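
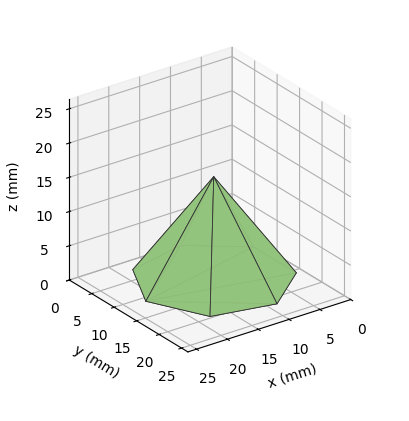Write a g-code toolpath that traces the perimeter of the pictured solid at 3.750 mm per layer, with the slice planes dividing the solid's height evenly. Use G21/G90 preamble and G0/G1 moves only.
Reading the render: the shape is a regular 7-sided pyramid, base circumscribed radius ≈ 11 mm, apex at z ≈ 15 mm (dimensions read to the nearest mm from the axis ticks). For the g-code, the solid's height is divided into equal slices at the stated Δz and each level perimeter traced with G1 moves after a G0 lift.

; perimeter-only toolpath
G21 ; units = mm
G90 ; absolute positioning
G28 ; home
; layer 1
G0 Z3.750
G0 X19.250 Y11.000
G1 X16.143 Y17.450
G1 X9.164 Y19.043
G1 X3.567 Y14.580
G1 X3.567 Y7.420
G1 X9.164 Y2.957
G1 X16.143 Y4.550
G1 X19.250 Y11.000
; layer 2
G0 Z7.500
G0 X16.500 Y11.000
G1 X14.429 Y15.300
G1 X9.776 Y16.362
G1 X6.045 Y13.386
G1 X6.045 Y8.614
G1 X9.776 Y5.638
G1 X14.429 Y6.700
G1 X16.500 Y11.000
; layer 3
G0 Z11.250
G0 X13.750 Y11.000
G1 X12.715 Y13.150
G1 X10.388 Y13.681
G1 X8.522 Y12.193
G1 X8.522 Y9.807
G1 X10.388 Y8.319
G1 X12.715 Y8.850
G1 X13.750 Y11.000
M2 ; end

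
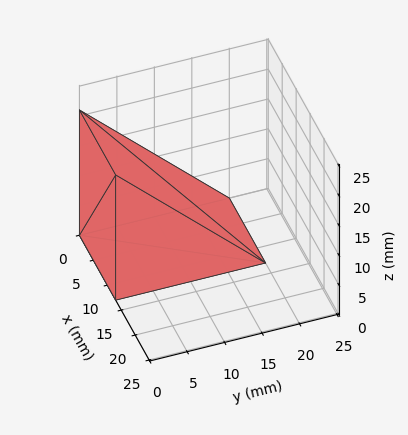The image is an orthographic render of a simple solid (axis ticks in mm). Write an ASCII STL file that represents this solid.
Reading the render: the shape is a wedge (ramp): 13 × 20 mm base, rising to 21 mm along the y=0 edge and sloping linearly to z=0 at y=20 (dimensions read to the nearest mm from the axis ticks). For the STL, each face is triangulated and given an outward normal.

solid part
  facet normal 0.0000 0.0000 -1.0000
    outer loop
      vertex 13.0 20.0 0.0
      vertex 13.0 0.0 0.0
      vertex 0.0 0.0 0.0
    endloop
  endfacet
  facet normal 0.0000 0.0000 -1.0000
    outer loop
      vertex 0.0 20.0 0.0
      vertex 13.0 20.0 0.0
      vertex 0.0 0.0 0.0
    endloop
  endfacet
  facet normal 0.0000 -1.0000 0.0000
    outer loop
      vertex 0.0 0.0 0.0
      vertex 13.0 0.0 0.0
      vertex 13.0 0.0 21.0
    endloop
  endfacet
  facet normal 0.0000 -1.0000 0.0000
    outer loop
      vertex 0.0 0.0 0.0
      vertex 13.0 0.0 21.0
      vertex 0.0 0.0 21.0
    endloop
  endfacet
  facet normal 0.0000 0.7241 0.6897
    outer loop
      vertex 0.0 0.0 21.0
      vertex 13.0 0.0 21.0
      vertex 13.0 20.0 0.0
    endloop
  endfacet
  facet normal 0.0000 0.7241 0.6897
    outer loop
      vertex 0.0 0.0 21.0
      vertex 13.0 20.0 0.0
      vertex 0.0 20.0 0.0
    endloop
  endfacet
  facet normal -1.0000 0.0000 0.0000
    outer loop
      vertex 0.0 0.0 21.0
      vertex 0.0 20.0 0.0
      vertex 0.0 0.0 0.0
    endloop
  endfacet
  facet normal 1.0000 0.0000 0.0000
    outer loop
      vertex 13.0 0.0 0.0
      vertex 13.0 20.0 0.0
      vertex 13.0 0.0 21.0
    endloop
  endfacet
endsolid part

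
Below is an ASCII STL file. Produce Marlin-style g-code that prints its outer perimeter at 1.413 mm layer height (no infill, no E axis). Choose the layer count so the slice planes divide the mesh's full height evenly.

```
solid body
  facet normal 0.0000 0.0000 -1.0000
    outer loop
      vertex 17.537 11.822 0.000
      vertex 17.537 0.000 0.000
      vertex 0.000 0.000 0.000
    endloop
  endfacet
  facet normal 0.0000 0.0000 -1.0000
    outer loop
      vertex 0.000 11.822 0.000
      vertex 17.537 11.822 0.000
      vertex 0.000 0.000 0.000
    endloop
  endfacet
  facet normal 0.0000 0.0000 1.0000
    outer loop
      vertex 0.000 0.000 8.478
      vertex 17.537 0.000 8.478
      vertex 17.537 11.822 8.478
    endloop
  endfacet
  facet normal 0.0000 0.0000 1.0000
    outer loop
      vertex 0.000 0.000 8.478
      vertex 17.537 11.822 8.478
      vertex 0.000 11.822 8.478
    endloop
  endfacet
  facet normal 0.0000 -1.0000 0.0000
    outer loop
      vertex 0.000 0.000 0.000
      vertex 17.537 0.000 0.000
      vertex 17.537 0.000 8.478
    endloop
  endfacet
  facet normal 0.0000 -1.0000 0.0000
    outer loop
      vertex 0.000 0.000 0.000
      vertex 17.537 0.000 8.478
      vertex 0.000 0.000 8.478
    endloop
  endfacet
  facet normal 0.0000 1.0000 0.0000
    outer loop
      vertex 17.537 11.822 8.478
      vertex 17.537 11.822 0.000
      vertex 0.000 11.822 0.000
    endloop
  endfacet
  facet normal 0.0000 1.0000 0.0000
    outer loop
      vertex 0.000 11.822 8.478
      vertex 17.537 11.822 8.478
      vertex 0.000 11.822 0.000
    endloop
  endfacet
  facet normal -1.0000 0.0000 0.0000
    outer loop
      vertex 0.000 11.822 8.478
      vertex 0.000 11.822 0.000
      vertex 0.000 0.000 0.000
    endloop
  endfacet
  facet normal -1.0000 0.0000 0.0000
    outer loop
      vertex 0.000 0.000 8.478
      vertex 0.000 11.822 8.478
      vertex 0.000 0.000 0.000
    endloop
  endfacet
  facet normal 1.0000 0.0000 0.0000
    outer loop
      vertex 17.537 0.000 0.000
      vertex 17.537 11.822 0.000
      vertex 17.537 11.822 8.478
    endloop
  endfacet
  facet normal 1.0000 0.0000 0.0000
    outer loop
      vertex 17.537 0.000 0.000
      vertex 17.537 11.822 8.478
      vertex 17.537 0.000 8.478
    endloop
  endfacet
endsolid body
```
; perimeter-only toolpath
G21 ; units = mm
G90 ; absolute positioning
G28 ; home
; layer 1
G0 Z1.413
G0 X0.000 Y0.000
G1 X17.537 Y0.000
G1 X17.537 Y11.822
G1 X0.000 Y11.822
G1 X0.000 Y0.000
; layer 2
G0 Z2.826
G0 X0.000 Y0.000
G1 X17.537 Y0.000
G1 X17.537 Y11.822
G1 X0.000 Y11.822
G1 X0.000 Y0.000
; layer 3
G0 Z4.239
G0 X0.000 Y0.000
G1 X17.537 Y0.000
G1 X17.537 Y11.822
G1 X0.000 Y11.822
G1 X0.000 Y0.000
; layer 4
G0 Z5.652
G0 X0.000 Y0.000
G1 X17.537 Y0.000
G1 X17.537 Y11.822
G1 X0.000 Y11.822
G1 X0.000 Y0.000
; layer 5
G0 Z7.065
G0 X0.000 Y0.000
G1 X17.537 Y0.000
G1 X17.537 Y11.822
G1 X0.000 Y11.822
G1 X0.000 Y0.000
; layer 6
G0 Z8.478
G0 X0.000 Y0.000
G1 X17.537 Y0.000
G1 X17.537 Y11.822
G1 X0.000 Y11.822
G1 X0.000 Y0.000
M2 ; end

The solid is a rectangular box, roughly 17.5 × 11.8 mm footprint and 8.48 mm tall. Slicing at Δz = 1.413 mm — 6 equal slices spanning the solid's height, so layer i sits at z = i·h/6 — gives 6 non-empty perimeters. Each is a 4-segment closed polygon; G0 lifts to the layer z and rapids to the start vertex, then G1 traces the edges.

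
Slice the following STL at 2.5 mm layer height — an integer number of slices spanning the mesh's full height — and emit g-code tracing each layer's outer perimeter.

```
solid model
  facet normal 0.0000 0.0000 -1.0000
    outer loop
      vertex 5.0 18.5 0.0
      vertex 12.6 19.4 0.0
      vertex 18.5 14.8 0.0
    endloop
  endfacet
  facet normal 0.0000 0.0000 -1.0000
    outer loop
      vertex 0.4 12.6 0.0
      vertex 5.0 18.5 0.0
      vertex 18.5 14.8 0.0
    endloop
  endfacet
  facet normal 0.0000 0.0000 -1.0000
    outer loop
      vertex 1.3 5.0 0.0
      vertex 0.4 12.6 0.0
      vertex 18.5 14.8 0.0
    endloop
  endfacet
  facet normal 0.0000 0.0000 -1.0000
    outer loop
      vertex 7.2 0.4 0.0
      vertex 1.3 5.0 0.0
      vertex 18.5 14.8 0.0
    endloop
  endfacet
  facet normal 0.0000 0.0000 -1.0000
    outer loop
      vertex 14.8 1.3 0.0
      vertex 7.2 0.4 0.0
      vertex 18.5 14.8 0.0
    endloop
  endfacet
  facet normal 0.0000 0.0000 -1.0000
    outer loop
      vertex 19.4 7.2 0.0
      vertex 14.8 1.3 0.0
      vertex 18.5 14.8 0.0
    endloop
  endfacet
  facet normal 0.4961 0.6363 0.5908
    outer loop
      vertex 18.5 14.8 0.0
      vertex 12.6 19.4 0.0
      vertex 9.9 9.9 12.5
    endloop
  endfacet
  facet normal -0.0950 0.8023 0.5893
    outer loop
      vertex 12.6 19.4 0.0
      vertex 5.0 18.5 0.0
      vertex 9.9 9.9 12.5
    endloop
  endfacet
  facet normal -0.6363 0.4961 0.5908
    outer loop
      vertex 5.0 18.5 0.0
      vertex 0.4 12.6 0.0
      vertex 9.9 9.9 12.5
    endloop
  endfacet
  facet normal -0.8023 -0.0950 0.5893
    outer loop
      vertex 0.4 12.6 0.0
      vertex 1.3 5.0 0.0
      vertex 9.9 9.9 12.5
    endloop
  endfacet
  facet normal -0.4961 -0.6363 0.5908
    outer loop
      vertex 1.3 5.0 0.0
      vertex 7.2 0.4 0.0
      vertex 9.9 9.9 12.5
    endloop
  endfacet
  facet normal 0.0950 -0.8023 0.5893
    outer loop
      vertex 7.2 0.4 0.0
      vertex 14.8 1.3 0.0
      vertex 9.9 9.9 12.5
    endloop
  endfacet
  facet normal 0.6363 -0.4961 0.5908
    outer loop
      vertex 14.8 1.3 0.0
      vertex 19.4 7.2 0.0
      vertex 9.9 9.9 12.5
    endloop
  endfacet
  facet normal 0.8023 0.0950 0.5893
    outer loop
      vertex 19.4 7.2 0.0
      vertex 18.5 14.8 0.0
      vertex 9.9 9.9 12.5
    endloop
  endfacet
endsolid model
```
; perimeter-only toolpath
G21 ; units = mm
G90 ; absolute positioning
G28 ; home
; layer 1
G0 Z2.5
G0 X16.8 Y13.8
G1 X12.1 Y17.5
G1 X6.0 Y16.8
G1 X2.3 Y12.1
G1 X3.0 Y6.0
G1 X7.7 Y2.3
G1 X13.8 Y3.0
G1 X17.5 Y7.7
G1 X16.8 Y13.8
; layer 2
G0 Z5.0
G0 X15.1 Y12.8
G1 X11.5 Y15.6
G1 X7.0 Y15.1
G1 X4.2 Y11.5
G1 X4.7 Y7.0
G1 X8.3 Y4.2
G1 X12.8 Y4.7
G1 X15.6 Y8.3
G1 X15.1 Y12.8
; layer 3
G0 Z7.5
G0 X13.3 Y11.9
G1 X11.0 Y13.7
G1 X7.9 Y13.3
G1 X6.1 Y11.0
G1 X6.5 Y7.9
G1 X8.8 Y6.1
G1 X11.9 Y6.5
G1 X13.7 Y8.8
G1 X13.3 Y11.9
; layer 4
G0 Z10.0
G0 X11.6 Y10.9
G1 X10.4 Y11.8
G1 X8.9 Y11.6
G1 X8.0 Y10.4
G1 X8.2 Y8.9
G1 X9.4 Y8.0
G1 X10.9 Y8.2
G1 X11.8 Y9.4
G1 X11.6 Y10.9
M2 ; end

The solid is a regular 8-sided pyramid, base circumscribed radius ≈ 9.9 mm, apex at z ≈ 12.5 mm. Slicing at Δz = 2.5 mm — 5 equal slices spanning the solid's height, so layer i sits at z = i·h/5 — gives 4 non-empty perimeters. Each is a 8-segment closed polygon; G0 lifts to the layer z and rapids to the start vertex, then G1 traces the edges. The cross-section shrinks linearly with z (the slice at the apex is degenerate and omitted).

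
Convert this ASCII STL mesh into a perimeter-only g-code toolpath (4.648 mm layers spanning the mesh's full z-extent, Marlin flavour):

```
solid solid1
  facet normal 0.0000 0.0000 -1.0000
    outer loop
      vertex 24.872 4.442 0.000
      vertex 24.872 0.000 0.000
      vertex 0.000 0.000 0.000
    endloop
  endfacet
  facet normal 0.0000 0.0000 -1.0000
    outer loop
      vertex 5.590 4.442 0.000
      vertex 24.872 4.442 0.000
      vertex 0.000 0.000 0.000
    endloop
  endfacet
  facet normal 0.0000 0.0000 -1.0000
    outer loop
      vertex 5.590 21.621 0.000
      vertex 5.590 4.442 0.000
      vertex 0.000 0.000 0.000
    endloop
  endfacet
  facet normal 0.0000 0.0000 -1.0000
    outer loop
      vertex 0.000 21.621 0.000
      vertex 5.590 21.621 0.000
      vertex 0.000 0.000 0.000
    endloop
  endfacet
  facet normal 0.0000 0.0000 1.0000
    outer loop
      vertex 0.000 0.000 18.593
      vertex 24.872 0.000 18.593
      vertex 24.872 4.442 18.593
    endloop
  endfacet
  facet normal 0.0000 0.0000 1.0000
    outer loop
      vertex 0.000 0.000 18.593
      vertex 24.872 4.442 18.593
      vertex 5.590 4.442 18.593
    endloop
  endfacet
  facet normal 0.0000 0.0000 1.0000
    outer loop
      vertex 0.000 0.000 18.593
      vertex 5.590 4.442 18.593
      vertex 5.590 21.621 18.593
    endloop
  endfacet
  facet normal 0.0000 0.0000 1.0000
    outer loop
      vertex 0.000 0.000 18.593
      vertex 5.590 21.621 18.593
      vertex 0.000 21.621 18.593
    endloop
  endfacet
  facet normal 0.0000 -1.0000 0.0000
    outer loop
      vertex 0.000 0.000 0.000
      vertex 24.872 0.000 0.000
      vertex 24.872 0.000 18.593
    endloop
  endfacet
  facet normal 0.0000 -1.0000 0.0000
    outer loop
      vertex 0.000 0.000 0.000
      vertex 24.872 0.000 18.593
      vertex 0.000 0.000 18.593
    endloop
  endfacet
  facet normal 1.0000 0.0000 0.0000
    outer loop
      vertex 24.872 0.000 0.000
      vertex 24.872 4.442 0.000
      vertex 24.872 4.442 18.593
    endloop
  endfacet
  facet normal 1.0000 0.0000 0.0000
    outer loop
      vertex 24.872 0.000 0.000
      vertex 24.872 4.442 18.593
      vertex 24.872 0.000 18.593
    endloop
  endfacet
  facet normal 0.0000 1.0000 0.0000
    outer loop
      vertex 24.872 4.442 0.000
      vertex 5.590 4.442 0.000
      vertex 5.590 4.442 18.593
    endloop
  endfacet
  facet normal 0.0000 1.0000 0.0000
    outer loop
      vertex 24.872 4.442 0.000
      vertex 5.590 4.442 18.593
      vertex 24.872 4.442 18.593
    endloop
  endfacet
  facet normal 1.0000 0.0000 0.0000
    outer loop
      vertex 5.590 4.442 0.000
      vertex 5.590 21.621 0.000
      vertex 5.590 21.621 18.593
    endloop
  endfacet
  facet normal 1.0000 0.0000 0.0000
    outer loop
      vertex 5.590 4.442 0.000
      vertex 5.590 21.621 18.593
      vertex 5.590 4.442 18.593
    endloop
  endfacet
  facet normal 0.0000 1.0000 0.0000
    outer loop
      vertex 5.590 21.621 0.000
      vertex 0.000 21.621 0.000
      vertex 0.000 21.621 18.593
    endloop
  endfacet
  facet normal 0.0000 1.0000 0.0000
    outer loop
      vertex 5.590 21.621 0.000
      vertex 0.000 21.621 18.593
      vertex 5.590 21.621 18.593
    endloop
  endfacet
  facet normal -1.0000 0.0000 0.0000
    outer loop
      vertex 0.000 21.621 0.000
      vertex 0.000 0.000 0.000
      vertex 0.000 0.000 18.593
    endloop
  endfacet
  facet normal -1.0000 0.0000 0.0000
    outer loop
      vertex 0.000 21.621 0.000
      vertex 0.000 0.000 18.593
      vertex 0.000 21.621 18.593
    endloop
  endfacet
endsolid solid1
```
; perimeter-only toolpath
G21 ; units = mm
G90 ; absolute positioning
G28 ; home
; layer 1
G0 Z4.648
G0 X0.000 Y0.000
G1 X24.872 Y0.000
G1 X24.872 Y4.442
G1 X5.590 Y4.442
G1 X5.590 Y21.621
G1 X0.000 Y21.621
G1 X0.000 Y0.000
; layer 2
G0 Z9.296
G0 X0.000 Y0.000
G1 X24.872 Y0.000
G1 X24.872 Y4.442
G1 X5.590 Y4.442
G1 X5.590 Y21.621
G1 X0.000 Y21.621
G1 X0.000 Y0.000
; layer 3
G0 Z13.945
G0 X0.000 Y0.000
G1 X24.872 Y0.000
G1 X24.872 Y4.442
G1 X5.590 Y4.442
G1 X5.590 Y21.621
G1 X0.000 Y21.621
G1 X0.000 Y0.000
; layer 4
G0 Z18.593
G0 X0.000 Y0.000
G1 X24.872 Y0.000
G1 X24.872 Y4.442
G1 X5.590 Y4.442
G1 X5.590 Y21.621
G1 X0.000 Y21.621
G1 X0.000 Y0.000
M2 ; end

The solid is an L-shaped prism: outer 24.9 × 21.6 mm, arm thicknesses ≈ 4.44 mm (horizontal) and 5.59 mm (vertical), extruded 18.6 mm in z. Slicing at Δz = 4.648 mm — 4 equal slices spanning the solid's height, so layer i sits at z = i·h/4 — gives 4 non-empty perimeters. Each is a 6-segment closed polygon; G0 lifts to the layer z and rapids to the start vertex, then G1 traces the edges.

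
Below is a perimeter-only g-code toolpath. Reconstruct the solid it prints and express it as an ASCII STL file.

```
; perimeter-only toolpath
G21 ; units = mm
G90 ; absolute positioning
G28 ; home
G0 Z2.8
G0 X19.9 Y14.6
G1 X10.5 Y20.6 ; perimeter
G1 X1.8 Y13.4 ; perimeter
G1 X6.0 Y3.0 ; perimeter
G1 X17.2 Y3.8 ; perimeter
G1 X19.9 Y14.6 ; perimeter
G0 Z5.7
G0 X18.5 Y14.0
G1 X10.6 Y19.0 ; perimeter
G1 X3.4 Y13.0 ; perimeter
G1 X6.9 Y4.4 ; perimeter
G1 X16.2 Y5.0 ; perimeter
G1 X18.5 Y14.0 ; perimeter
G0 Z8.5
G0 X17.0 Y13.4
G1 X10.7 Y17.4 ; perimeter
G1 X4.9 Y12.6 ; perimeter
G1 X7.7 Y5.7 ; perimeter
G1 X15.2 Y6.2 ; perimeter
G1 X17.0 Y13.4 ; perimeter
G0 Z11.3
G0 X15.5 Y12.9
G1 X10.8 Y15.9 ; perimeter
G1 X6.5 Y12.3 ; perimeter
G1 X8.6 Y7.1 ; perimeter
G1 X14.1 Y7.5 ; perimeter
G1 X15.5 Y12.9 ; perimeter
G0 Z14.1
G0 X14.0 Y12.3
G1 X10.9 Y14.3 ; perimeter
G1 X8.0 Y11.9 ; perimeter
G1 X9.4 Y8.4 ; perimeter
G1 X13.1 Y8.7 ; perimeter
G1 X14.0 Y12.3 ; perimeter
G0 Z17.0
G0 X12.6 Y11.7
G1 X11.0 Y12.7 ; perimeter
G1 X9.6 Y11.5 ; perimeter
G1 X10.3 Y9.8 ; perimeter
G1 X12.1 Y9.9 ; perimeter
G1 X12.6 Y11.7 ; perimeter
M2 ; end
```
solid part
  facet normal 0.0000 0.0000 -1.0000
    outer loop
      vertex 0.3 13.8 0.0
      vertex 10.4 22.2 0.0
      vertex 21.4 15.2 0.0
    endloop
  endfacet
  facet normal 0.0000 0.0000 -1.0000
    outer loop
      vertex 5.2 1.7 0.0
      vertex 0.3 13.8 0.0
      vertex 21.4 15.2 0.0
    endloop
  endfacet
  facet normal 0.0000 0.0000 -1.0000
    outer loop
      vertex 18.2 2.6 0.0
      vertex 5.2 1.7 0.0
      vertex 21.4 15.2 0.0
    endloop
  endfacet
  facet normal 0.4889 0.7682 0.4134
    outer loop
      vertex 21.4 15.2 0.0
      vertex 10.4 22.2 0.0
      vertex 11.1 11.1 19.8
    endloop
  endfacet
  facet normal -0.5823 0.7002 0.4131
    outer loop
      vertex 10.4 22.2 0.0
      vertex 0.3 13.8 0.0
      vertex 11.1 11.1 19.8
    endloop
  endfacet
  facet normal -0.8439 -0.3417 0.4137
    outer loop
      vertex 0.3 13.8 0.0
      vertex 5.2 1.7 0.0
      vertex 11.1 11.1 19.8
    endloop
  endfacet
  facet normal 0.0629 -0.9087 0.4127
    outer loop
      vertex 5.2 1.7 0.0
      vertex 18.2 2.6 0.0
      vertex 11.1 11.1 19.8
    endloop
  endfacet
  facet normal 0.8828 -0.2242 0.4128
    outer loop
      vertex 18.2 2.6 0.0
      vertex 21.4 15.2 0.0
      vertex 11.1 11.1 19.8
    endloop
  endfacet
endsolid part

The G0 Z moves step by Δz≈2.8 mm. The G1 loops shrink linearly with z, so the solid tapers from its base footprint up to z≈19.8. Closing with a flat bottom cap and the tapered top and triangulating gives 8 facets — a regular 5-sided pyramid, base circumscribed radius ≈ 11.1 mm, apex at z ≈ 19.8 mm.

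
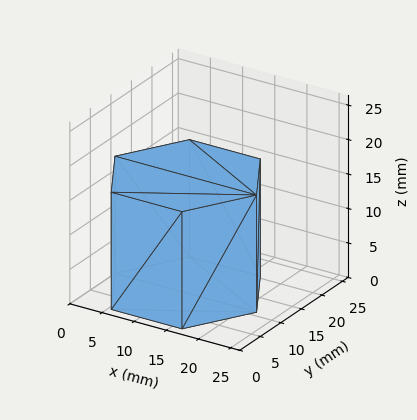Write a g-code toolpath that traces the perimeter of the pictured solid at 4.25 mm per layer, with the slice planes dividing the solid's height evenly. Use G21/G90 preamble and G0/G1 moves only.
Reading the render: the shape is a regular 6-sided prism (a cylinder approximated with 6 flat sides), circumscribed radius ≈ 11 mm, height ≈ 17 mm (dimensions read to the nearest mm from the axis ticks). For the g-code, the solid's height is divided into equal slices at the stated Δz and each level perimeter traced with G1 moves after a G0 lift.

; perimeter-only toolpath
G21 ; units = mm
G90 ; absolute positioning
G28 ; home
; layer 1
G0 Z4.25
G0 X22.00 Y11.00
G1 X16.50 Y20.53
G1 X5.50 Y20.53
G1 X0.00 Y11.00
G1 X5.50 Y1.47
G1 X16.50 Y1.47
G1 X22.00 Y11.00
; layer 2
G0 Z8.50
G0 X22.00 Y11.00
G1 X16.50 Y20.53
G1 X5.50 Y20.53
G1 X0.00 Y11.00
G1 X5.50 Y1.47
G1 X16.50 Y1.47
G1 X22.00 Y11.00
; layer 3
G0 Z12.75
G0 X22.00 Y11.00
G1 X16.50 Y20.53
G1 X5.50 Y20.53
G1 X0.00 Y11.00
G1 X5.50 Y1.47
G1 X16.50 Y1.47
G1 X22.00 Y11.00
; layer 4
G0 Z17.00
G0 X22.00 Y11.00
G1 X16.50 Y20.53
G1 X5.50 Y20.53
G1 X0.00 Y11.00
G1 X5.50 Y1.47
G1 X16.50 Y1.47
G1 X22.00 Y11.00
M2 ; end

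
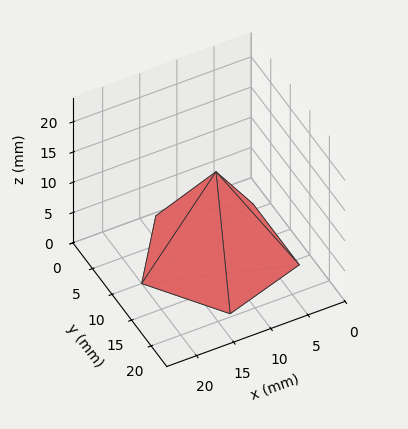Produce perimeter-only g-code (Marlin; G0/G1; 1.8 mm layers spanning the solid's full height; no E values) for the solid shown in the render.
Reading the render: the shape is a regular 5-sided pyramid, base circumscribed radius ≈ 10 mm, apex at z ≈ 14 mm (dimensions read to the nearest mm from the axis ticks). For the g-code, the solid's height is divided into equal slices at the stated Δz and each level perimeter traced with G1 moves after a G0 lift.

; perimeter-only toolpath
G21 ; units = mm
G90 ; absolute positioning
G28 ; home
; layer 1
G0 Z1.8
G0 X18.8 Y10.0
G1 X12.7 Y18.3
G1 X2.9 Y15.2
G1 X2.9 Y4.8
G1 X12.7 Y1.7
G1 X18.8 Y10.0
; layer 2
G0 Z3.5
G0 X17.5 Y10.0
G1 X12.3 Y17.1
G1 X3.9 Y14.4
G1 X3.9 Y5.6
G1 X12.3 Y2.9
G1 X17.5 Y10.0
; layer 3
G0 Z5.2
G0 X16.2 Y10.0
G1 X11.9 Y15.9
G1 X4.9 Y13.7
G1 X4.9 Y6.3
G1 X11.9 Y4.1
G1 X16.2 Y10.0
; layer 4
G0 Z7.0
G0 X15.0 Y10.0
G1 X11.6 Y14.8
G1 X6.0 Y12.9
G1 X6.0 Y7.0
G1 X11.6 Y5.2
G1 X15.0 Y10.0
; layer 5
G0 Z8.8
G0 X13.8 Y10.0
G1 X11.2 Y13.6
G1 X7.0 Y12.2
G1 X7.0 Y7.8
G1 X11.2 Y6.4
G1 X13.8 Y10.0
; layer 6
G0 Z10.5
G0 X12.5 Y10.0
G1 X10.8 Y12.4
G1 X8.0 Y11.5
G1 X8.0 Y8.5
G1 X10.8 Y7.6
G1 X12.5 Y10.0
; layer 7
G0 Z12.2
G0 X11.2 Y10.0
G1 X10.4 Y11.2
G1 X9.0 Y10.7
G1 X9.0 Y9.3
G1 X10.4 Y8.8
G1 X11.2 Y10.0
M2 ; end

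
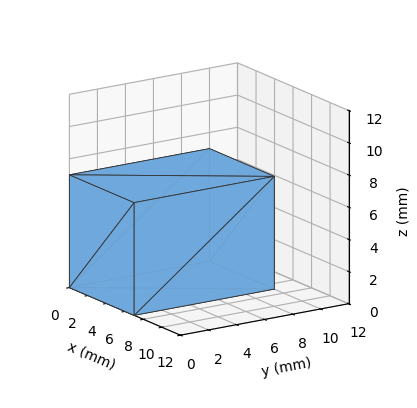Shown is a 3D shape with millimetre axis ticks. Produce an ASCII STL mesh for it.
Reading the render: the shape is a rectangular box, roughly 7 × 10 mm footprint and 7 mm tall (dimensions read to the nearest mm from the axis ticks). For the STL, each face is triangulated and given an outward normal.

solid part
  facet normal 0.0000 0.0000 -1.0000
    outer loop
      vertex 7.000 10.000 0.000
      vertex 7.000 0.000 0.000
      vertex 0.000 0.000 0.000
    endloop
  endfacet
  facet normal 0.0000 0.0000 -1.0000
    outer loop
      vertex 0.000 10.000 0.000
      vertex 7.000 10.000 0.000
      vertex 0.000 0.000 0.000
    endloop
  endfacet
  facet normal 0.0000 0.0000 1.0000
    outer loop
      vertex 0.000 0.000 7.000
      vertex 7.000 0.000 7.000
      vertex 7.000 10.000 7.000
    endloop
  endfacet
  facet normal 0.0000 0.0000 1.0000
    outer loop
      vertex 0.000 0.000 7.000
      vertex 7.000 10.000 7.000
      vertex 0.000 10.000 7.000
    endloop
  endfacet
  facet normal 0.0000 -1.0000 0.0000
    outer loop
      vertex 0.000 0.000 0.000
      vertex 7.000 0.000 0.000
      vertex 7.000 0.000 7.000
    endloop
  endfacet
  facet normal 0.0000 -1.0000 0.0000
    outer loop
      vertex 0.000 0.000 0.000
      vertex 7.000 0.000 7.000
      vertex 0.000 0.000 7.000
    endloop
  endfacet
  facet normal 0.0000 1.0000 0.0000
    outer loop
      vertex 7.000 10.000 7.000
      vertex 7.000 10.000 0.000
      vertex 0.000 10.000 0.000
    endloop
  endfacet
  facet normal 0.0000 1.0000 0.0000
    outer loop
      vertex 0.000 10.000 7.000
      vertex 7.000 10.000 7.000
      vertex 0.000 10.000 0.000
    endloop
  endfacet
  facet normal -1.0000 0.0000 0.0000
    outer loop
      vertex 0.000 10.000 7.000
      vertex 0.000 10.000 0.000
      vertex 0.000 0.000 0.000
    endloop
  endfacet
  facet normal -1.0000 0.0000 0.0000
    outer loop
      vertex 0.000 0.000 7.000
      vertex 0.000 10.000 7.000
      vertex 0.000 0.000 0.000
    endloop
  endfacet
  facet normal 1.0000 0.0000 0.0000
    outer loop
      vertex 7.000 0.000 0.000
      vertex 7.000 10.000 0.000
      vertex 7.000 10.000 7.000
    endloop
  endfacet
  facet normal 1.0000 0.0000 0.0000
    outer loop
      vertex 7.000 0.000 0.000
      vertex 7.000 10.000 7.000
      vertex 7.000 0.000 7.000
    endloop
  endfacet
endsolid part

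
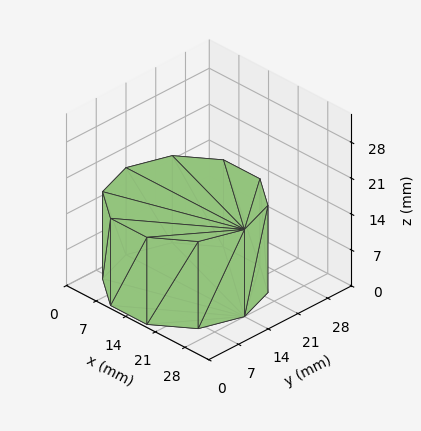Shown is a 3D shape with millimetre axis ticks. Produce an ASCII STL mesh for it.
Reading the render: the shape is a regular 10-sided prism (a cylinder approximated with 10 flat sides), circumscribed radius ≈ 14 mm, height ≈ 17 mm (dimensions read to the nearest mm from the axis ticks). For the STL, each face is triangulated and given an outward normal.

solid part
  facet normal 0.0000 0.0000 -1.0000
    outer loop
      vertex 18.3 27.3 0.0
      vertex 25.3 22.2 0.0
      vertex 28.0 14.0 0.0
    endloop
  endfacet
  facet normal 0.0000 0.0000 -1.0000
    outer loop
      vertex 9.7 27.3 0.0
      vertex 18.3 27.3 0.0
      vertex 28.0 14.0 0.0
    endloop
  endfacet
  facet normal 0.0000 0.0000 -1.0000
    outer loop
      vertex 2.7 22.2 0.0
      vertex 9.7 27.3 0.0
      vertex 28.0 14.0 0.0
    endloop
  endfacet
  facet normal 0.0000 0.0000 -1.0000
    outer loop
      vertex 0.0 14.0 0.0
      vertex 2.7 22.2 0.0
      vertex 28.0 14.0 0.0
    endloop
  endfacet
  facet normal 0.0000 0.0000 -1.0000
    outer loop
      vertex 2.7 5.8 0.0
      vertex 0.0 14.0 0.0
      vertex 28.0 14.0 0.0
    endloop
  endfacet
  facet normal 0.0000 0.0000 -1.0000
    outer loop
      vertex 9.7 0.7 0.0
      vertex 2.7 5.8 0.0
      vertex 28.0 14.0 0.0
    endloop
  endfacet
  facet normal 0.0000 0.0000 -1.0000
    outer loop
      vertex 18.3 0.7 0.0
      vertex 9.7 0.7 0.0
      vertex 28.0 14.0 0.0
    endloop
  endfacet
  facet normal 0.0000 0.0000 -1.0000
    outer loop
      vertex 25.3 5.8 0.0
      vertex 18.3 0.7 0.0
      vertex 28.0 14.0 0.0
    endloop
  endfacet
  facet normal 0.0000 0.0000 1.0000
    outer loop
      vertex 28.0 14.0 17.0
      vertex 25.3 22.2 17.0
      vertex 18.3 27.3 17.0
    endloop
  endfacet
  facet normal 0.0000 0.0000 1.0000
    outer loop
      vertex 28.0 14.0 17.0
      vertex 18.3 27.3 17.0
      vertex 9.7 27.3 17.0
    endloop
  endfacet
  facet normal 0.0000 0.0000 1.0000
    outer loop
      vertex 28.0 14.0 17.0
      vertex 9.7 27.3 17.0
      vertex 2.7 22.2 17.0
    endloop
  endfacet
  facet normal 0.0000 0.0000 1.0000
    outer loop
      vertex 28.0 14.0 17.0
      vertex 2.7 22.2 17.0
      vertex 0.0 14.0 17.0
    endloop
  endfacet
  facet normal 0.0000 0.0000 1.0000
    outer loop
      vertex 28.0 14.0 17.0
      vertex 0.0 14.0 17.0
      vertex 2.7 5.8 17.0
    endloop
  endfacet
  facet normal 0.0000 0.0000 1.0000
    outer loop
      vertex 28.0 14.0 17.0
      vertex 2.7 5.8 17.0
      vertex 9.7 0.7 17.0
    endloop
  endfacet
  facet normal 0.0000 0.0000 1.0000
    outer loop
      vertex 28.0 14.0 17.0
      vertex 9.7 0.7 17.0
      vertex 18.3 0.7 17.0
    endloop
  endfacet
  facet normal 0.0000 0.0000 1.0000
    outer loop
      vertex 28.0 14.0 17.0
      vertex 18.3 0.7 17.0
      vertex 25.3 5.8 17.0
    endloop
  endfacet
  facet normal 0.9498 0.3128 0.0000
    outer loop
      vertex 28.0 14.0 0.0
      vertex 25.3 22.2 0.0
      vertex 25.3 22.2 17.0
    endloop
  endfacet
  facet normal 0.9498 0.3128 0.0000
    outer loop
      vertex 28.0 14.0 0.0
      vertex 25.3 22.2 17.0
      vertex 28.0 14.0 17.0
    endloop
  endfacet
  facet normal 0.5889 0.8082 0.0000
    outer loop
      vertex 25.3 22.2 0.0
      vertex 18.3 27.3 0.0
      vertex 18.3 27.3 17.0
    endloop
  endfacet
  facet normal 0.5889 0.8082 0.0000
    outer loop
      vertex 25.3 22.2 0.0
      vertex 18.3 27.3 17.0
      vertex 25.3 22.2 17.0
    endloop
  endfacet
  facet normal 0.0000 1.0000 0.0000
    outer loop
      vertex 18.3 27.3 0.0
      vertex 9.7 27.3 0.0
      vertex 9.7 27.3 17.0
    endloop
  endfacet
  facet normal 0.0000 1.0000 0.0000
    outer loop
      vertex 18.3 27.3 0.0
      vertex 9.7 27.3 17.0
      vertex 18.3 27.3 17.0
    endloop
  endfacet
  facet normal -0.5889 0.8082 0.0000
    outer loop
      vertex 9.7 27.3 0.0
      vertex 2.7 22.2 0.0
      vertex 2.7 22.2 17.0
    endloop
  endfacet
  facet normal -0.5889 0.8082 0.0000
    outer loop
      vertex 9.7 27.3 0.0
      vertex 2.7 22.2 17.0
      vertex 9.7 27.3 17.0
    endloop
  endfacet
  facet normal -0.9498 0.3128 0.0000
    outer loop
      vertex 2.7 22.2 0.0
      vertex 0.0 14.0 0.0
      vertex 0.0 14.0 17.0
    endloop
  endfacet
  facet normal -0.9498 0.3128 0.0000
    outer loop
      vertex 2.7 22.2 0.0
      vertex 0.0 14.0 17.0
      vertex 2.7 22.2 17.0
    endloop
  endfacet
  facet normal -0.9498 -0.3128 0.0000
    outer loop
      vertex 0.0 14.0 0.0
      vertex 2.7 5.8 0.0
      vertex 2.7 5.8 17.0
    endloop
  endfacet
  facet normal -0.9498 -0.3128 0.0000
    outer loop
      vertex 0.0 14.0 0.0
      vertex 2.7 5.8 17.0
      vertex 0.0 14.0 17.0
    endloop
  endfacet
  facet normal -0.5889 -0.8082 0.0000
    outer loop
      vertex 2.7 5.8 0.0
      vertex 9.7 0.7 0.0
      vertex 9.7 0.7 17.0
    endloop
  endfacet
  facet normal -0.5889 -0.8082 0.0000
    outer loop
      vertex 2.7 5.8 0.0
      vertex 9.7 0.7 17.0
      vertex 2.7 5.8 17.0
    endloop
  endfacet
  facet normal 0.0000 -1.0000 0.0000
    outer loop
      vertex 9.7 0.7 0.0
      vertex 18.3 0.7 0.0
      vertex 18.3 0.7 17.0
    endloop
  endfacet
  facet normal 0.0000 -1.0000 0.0000
    outer loop
      vertex 9.7 0.7 0.0
      vertex 18.3 0.7 17.0
      vertex 9.7 0.7 17.0
    endloop
  endfacet
  facet normal 0.5889 -0.8082 0.0000
    outer loop
      vertex 18.3 0.7 0.0
      vertex 25.3 5.8 0.0
      vertex 25.3 5.8 17.0
    endloop
  endfacet
  facet normal 0.5889 -0.8082 0.0000
    outer loop
      vertex 18.3 0.7 0.0
      vertex 25.3 5.8 17.0
      vertex 18.3 0.7 17.0
    endloop
  endfacet
  facet normal 0.9498 -0.3128 0.0000
    outer loop
      vertex 25.3 5.8 0.0
      vertex 28.0 14.0 0.0
      vertex 28.0 14.0 17.0
    endloop
  endfacet
  facet normal 0.9498 -0.3128 0.0000
    outer loop
      vertex 25.3 5.8 0.0
      vertex 28.0 14.0 17.0
      vertex 25.3 5.8 17.0
    endloop
  endfacet
endsolid part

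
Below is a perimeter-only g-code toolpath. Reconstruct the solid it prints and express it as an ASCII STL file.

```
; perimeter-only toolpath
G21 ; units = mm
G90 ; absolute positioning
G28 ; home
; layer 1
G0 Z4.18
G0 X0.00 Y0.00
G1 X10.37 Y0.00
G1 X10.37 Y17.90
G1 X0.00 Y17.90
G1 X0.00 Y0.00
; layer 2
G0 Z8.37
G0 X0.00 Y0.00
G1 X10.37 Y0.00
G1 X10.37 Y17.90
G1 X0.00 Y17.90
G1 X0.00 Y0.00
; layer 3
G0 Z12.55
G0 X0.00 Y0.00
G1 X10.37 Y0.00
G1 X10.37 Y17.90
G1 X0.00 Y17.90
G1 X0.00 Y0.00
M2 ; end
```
solid part
  facet normal 0.0000 0.0000 -1.0000
    outer loop
      vertex 10.37 17.90 0.00
      vertex 10.37 0.00 0.00
      vertex 0.00 0.00 0.00
    endloop
  endfacet
  facet normal 0.0000 0.0000 -1.0000
    outer loop
      vertex 0.00 17.90 0.00
      vertex 10.37 17.90 0.00
      vertex 0.00 0.00 0.00
    endloop
  endfacet
  facet normal 0.0000 0.0000 1.0000
    outer loop
      vertex 0.00 0.00 12.55
      vertex 10.37 0.00 12.55
      vertex 10.37 17.90 12.55
    endloop
  endfacet
  facet normal 0.0000 0.0000 1.0000
    outer loop
      vertex 0.00 0.00 12.55
      vertex 10.37 17.90 12.55
      vertex 0.00 17.90 12.55
    endloop
  endfacet
  facet normal 0.0000 -1.0000 0.0000
    outer loop
      vertex 0.00 0.00 0.00
      vertex 10.37 0.00 0.00
      vertex 10.37 0.00 12.55
    endloop
  endfacet
  facet normal 0.0000 -1.0000 0.0000
    outer loop
      vertex 0.00 0.00 0.00
      vertex 10.37 0.00 12.55
      vertex 0.00 0.00 12.55
    endloop
  endfacet
  facet normal 0.0000 1.0000 0.0000
    outer loop
      vertex 10.37 17.90 12.55
      vertex 10.37 17.90 0.00
      vertex 0.00 17.90 0.00
    endloop
  endfacet
  facet normal 0.0000 1.0000 0.0000
    outer loop
      vertex 0.00 17.90 12.55
      vertex 10.37 17.90 12.55
      vertex 0.00 17.90 0.00
    endloop
  endfacet
  facet normal -1.0000 0.0000 0.0000
    outer loop
      vertex 0.00 17.90 12.55
      vertex 0.00 17.90 0.00
      vertex 0.00 0.00 0.00
    endloop
  endfacet
  facet normal -1.0000 0.0000 0.0000
    outer loop
      vertex 0.00 0.00 12.55
      vertex 0.00 17.90 12.55
      vertex 0.00 0.00 0.00
    endloop
  endfacet
  facet normal 1.0000 0.0000 0.0000
    outer loop
      vertex 10.37 0.00 0.00
      vertex 10.37 17.90 0.00
      vertex 10.37 17.90 12.55
    endloop
  endfacet
  facet normal 1.0000 0.0000 0.0000
    outer loop
      vertex 10.37 0.00 0.00
      vertex 10.37 17.90 12.55
      vertex 10.37 0.00 12.55
    endloop
  endfacet
endsolid part

The G0 Z moves step by Δz≈4.18 mm. Every layer's G1 loop is the same polygon, so the solid is a straight extrusion of it from z=0 to z≈12.6. Closing with flat bottom and top caps and triangulating gives 12 facets — a rectangular box, roughly 10.4 × 17.9 mm footprint and 12.6 mm tall.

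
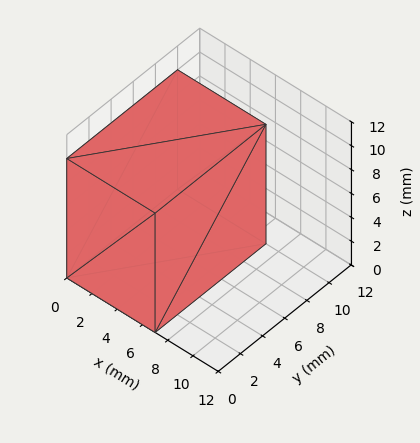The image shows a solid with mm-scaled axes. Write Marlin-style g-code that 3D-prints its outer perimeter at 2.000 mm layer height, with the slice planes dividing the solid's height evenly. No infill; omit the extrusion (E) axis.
Reading the render: the shape is a rectangular box, roughly 7 × 10 mm footprint and 10 mm tall (dimensions read to the nearest mm from the axis ticks). For the g-code, the solid's height is divided into equal slices at the stated Δz and each level perimeter traced with G1 moves after a G0 lift.

; perimeter-only toolpath
G21 ; units = mm
G90 ; absolute positioning
G28 ; home
; layer 1
G0 Z2.000
G0 X0.000 Y0.000
G1 X7.000 Y0.000
G1 X7.000 Y10.000
G1 X0.000 Y10.000
G1 X0.000 Y0.000
; layer 2
G0 Z4.000
G0 X0.000 Y0.000
G1 X7.000 Y0.000
G1 X7.000 Y10.000
G1 X0.000 Y10.000
G1 X0.000 Y0.000
; layer 3
G0 Z6.000
G0 X0.000 Y0.000
G1 X7.000 Y0.000
G1 X7.000 Y10.000
G1 X0.000 Y10.000
G1 X0.000 Y0.000
; layer 4
G0 Z8.000
G0 X0.000 Y0.000
G1 X7.000 Y0.000
G1 X7.000 Y10.000
G1 X0.000 Y10.000
G1 X0.000 Y0.000
; layer 5
G0 Z10.000
G0 X0.000 Y0.000
G1 X7.000 Y0.000
G1 X7.000 Y10.000
G1 X0.000 Y10.000
G1 X0.000 Y0.000
M2 ; end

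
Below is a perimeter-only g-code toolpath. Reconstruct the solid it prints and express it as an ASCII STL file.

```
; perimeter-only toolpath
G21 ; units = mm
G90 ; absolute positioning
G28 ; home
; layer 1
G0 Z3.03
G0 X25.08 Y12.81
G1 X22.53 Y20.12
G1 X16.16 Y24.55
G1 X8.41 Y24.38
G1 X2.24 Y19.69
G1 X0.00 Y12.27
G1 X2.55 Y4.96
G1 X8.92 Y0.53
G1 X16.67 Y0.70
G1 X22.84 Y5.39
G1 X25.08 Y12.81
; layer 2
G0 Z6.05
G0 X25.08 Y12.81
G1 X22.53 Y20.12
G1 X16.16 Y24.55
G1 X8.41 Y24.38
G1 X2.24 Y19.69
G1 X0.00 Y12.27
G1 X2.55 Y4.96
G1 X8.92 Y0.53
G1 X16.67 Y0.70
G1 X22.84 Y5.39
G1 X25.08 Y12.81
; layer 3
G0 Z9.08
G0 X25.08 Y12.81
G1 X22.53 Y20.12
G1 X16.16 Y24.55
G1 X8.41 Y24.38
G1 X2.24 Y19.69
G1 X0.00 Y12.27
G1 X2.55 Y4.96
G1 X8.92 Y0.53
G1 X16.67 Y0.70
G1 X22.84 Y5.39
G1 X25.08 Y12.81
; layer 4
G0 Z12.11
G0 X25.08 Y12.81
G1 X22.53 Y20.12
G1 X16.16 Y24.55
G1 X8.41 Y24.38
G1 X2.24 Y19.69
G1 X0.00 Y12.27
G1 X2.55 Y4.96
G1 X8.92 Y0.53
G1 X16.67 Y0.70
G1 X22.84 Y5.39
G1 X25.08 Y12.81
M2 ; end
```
solid part
  facet normal 0.0000 0.0000 -1.0000
    outer loop
      vertex 16.16 24.55 0.00
      vertex 22.53 20.12 0.00
      vertex 25.08 12.81 0.00
    endloop
  endfacet
  facet normal 0.0000 0.0000 -1.0000
    outer loop
      vertex 8.41 24.38 0.00
      vertex 16.16 24.55 0.00
      vertex 25.08 12.81 0.00
    endloop
  endfacet
  facet normal 0.0000 0.0000 -1.0000
    outer loop
      vertex 2.24 19.69 0.00
      vertex 8.41 24.38 0.00
      vertex 25.08 12.81 0.00
    endloop
  endfacet
  facet normal 0.0000 0.0000 -1.0000
    outer loop
      vertex 0.00 12.27 0.00
      vertex 2.24 19.69 0.00
      vertex 25.08 12.81 0.00
    endloop
  endfacet
  facet normal 0.0000 0.0000 -1.0000
    outer loop
      vertex 2.55 4.96 0.00
      vertex 0.00 12.27 0.00
      vertex 25.08 12.81 0.00
    endloop
  endfacet
  facet normal 0.0000 0.0000 -1.0000
    outer loop
      vertex 8.92 0.53 0.00
      vertex 2.55 4.96 0.00
      vertex 25.08 12.81 0.00
    endloop
  endfacet
  facet normal 0.0000 0.0000 -1.0000
    outer loop
      vertex 16.67 0.70 0.00
      vertex 8.92 0.53 0.00
      vertex 25.08 12.81 0.00
    endloop
  endfacet
  facet normal 0.0000 0.0000 -1.0000
    outer loop
      vertex 22.84 5.39 0.00
      vertex 16.67 0.70 0.00
      vertex 25.08 12.81 0.00
    endloop
  endfacet
  facet normal 0.0000 0.0000 1.0000
    outer loop
      vertex 25.08 12.81 12.11
      vertex 22.53 20.12 12.11
      vertex 16.16 24.55 12.11
    endloop
  endfacet
  facet normal 0.0000 0.0000 1.0000
    outer loop
      vertex 25.08 12.81 12.11
      vertex 16.16 24.55 12.11
      vertex 8.41 24.38 12.11
    endloop
  endfacet
  facet normal 0.0000 0.0000 1.0000
    outer loop
      vertex 25.08 12.81 12.11
      vertex 8.41 24.38 12.11
      vertex 2.24 19.69 12.11
    endloop
  endfacet
  facet normal 0.0000 0.0000 1.0000
    outer loop
      vertex 25.08 12.81 12.11
      vertex 2.24 19.69 12.11
      vertex 0.00 12.27 12.11
    endloop
  endfacet
  facet normal 0.0000 0.0000 1.0000
    outer loop
      vertex 25.08 12.81 12.11
      vertex 0.00 12.27 12.11
      vertex 2.55 4.96 12.11
    endloop
  endfacet
  facet normal 0.0000 0.0000 1.0000
    outer loop
      vertex 25.08 12.81 12.11
      vertex 2.55 4.96 12.11
      vertex 8.92 0.53 12.11
    endloop
  endfacet
  facet normal 0.0000 0.0000 1.0000
    outer loop
      vertex 25.08 12.81 12.11
      vertex 8.92 0.53 12.11
      vertex 16.67 0.70 12.11
    endloop
  endfacet
  facet normal 0.0000 0.0000 1.0000
    outer loop
      vertex 25.08 12.81 12.11
      vertex 16.67 0.70 12.11
      vertex 22.84 5.39 12.11
    endloop
  endfacet
  facet normal 0.9442 0.3294 0.0000
    outer loop
      vertex 25.08 12.81 0.00
      vertex 22.53 20.12 0.00
      vertex 22.53 20.12 12.11
    endloop
  endfacet
  facet normal 0.9442 0.3294 0.0000
    outer loop
      vertex 25.08 12.81 0.00
      vertex 22.53 20.12 12.11
      vertex 25.08 12.81 12.11
    endloop
  endfacet
  facet normal 0.5710 0.8210 0.0000
    outer loop
      vertex 22.53 20.12 0.00
      vertex 16.16 24.55 0.00
      vertex 16.16 24.55 12.11
    endloop
  endfacet
  facet normal 0.5710 0.8210 0.0000
    outer loop
      vertex 22.53 20.12 0.00
      vertex 16.16 24.55 12.11
      vertex 22.53 20.12 12.11
    endloop
  endfacet
  facet normal -0.0219 0.9998 0.0000
    outer loop
      vertex 16.16 24.55 0.00
      vertex 8.41 24.38 0.00
      vertex 8.41 24.38 12.11
    endloop
  endfacet
  facet normal -0.0219 0.9998 0.0000
    outer loop
      vertex 16.16 24.55 0.00
      vertex 8.41 24.38 12.11
      vertex 16.16 24.55 12.11
    endloop
  endfacet
  facet normal -0.6051 0.7961 0.0000
    outer loop
      vertex 8.41 24.38 0.00
      vertex 2.24 19.69 0.00
      vertex 2.24 19.69 12.11
    endloop
  endfacet
  facet normal -0.6051 0.7961 0.0000
    outer loop
      vertex 8.41 24.38 0.00
      vertex 2.24 19.69 12.11
      vertex 8.41 24.38 12.11
    endloop
  endfacet
  facet normal -0.9573 0.2890 0.0000
    outer loop
      vertex 2.24 19.69 0.00
      vertex 0.00 12.27 0.00
      vertex 0.00 12.27 12.11
    endloop
  endfacet
  facet normal -0.9573 0.2890 0.0000
    outer loop
      vertex 2.24 19.69 0.00
      vertex 0.00 12.27 12.11
      vertex 2.24 19.69 12.11
    endloop
  endfacet
  facet normal -0.9442 -0.3294 0.0000
    outer loop
      vertex 0.00 12.27 0.00
      vertex 2.55 4.96 0.00
      vertex 2.55 4.96 12.11
    endloop
  endfacet
  facet normal -0.9442 -0.3294 0.0000
    outer loop
      vertex 0.00 12.27 0.00
      vertex 2.55 4.96 12.11
      vertex 0.00 12.27 12.11
    endloop
  endfacet
  facet normal -0.5710 -0.8210 0.0000
    outer loop
      vertex 2.55 4.96 0.00
      vertex 8.92 0.53 0.00
      vertex 8.92 0.53 12.11
    endloop
  endfacet
  facet normal -0.5710 -0.8210 0.0000
    outer loop
      vertex 2.55 4.96 0.00
      vertex 8.92 0.53 12.11
      vertex 2.55 4.96 12.11
    endloop
  endfacet
  facet normal 0.0219 -0.9998 0.0000
    outer loop
      vertex 8.92 0.53 0.00
      vertex 16.67 0.70 0.00
      vertex 16.67 0.70 12.11
    endloop
  endfacet
  facet normal 0.0219 -0.9998 0.0000
    outer loop
      vertex 8.92 0.53 0.00
      vertex 16.67 0.70 12.11
      vertex 8.92 0.53 12.11
    endloop
  endfacet
  facet normal 0.6051 -0.7961 0.0000
    outer loop
      vertex 16.67 0.70 0.00
      vertex 22.84 5.39 0.00
      vertex 22.84 5.39 12.11
    endloop
  endfacet
  facet normal 0.6051 -0.7961 0.0000
    outer loop
      vertex 16.67 0.70 0.00
      vertex 22.84 5.39 12.11
      vertex 16.67 0.70 12.11
    endloop
  endfacet
  facet normal 0.9573 -0.2890 0.0000
    outer loop
      vertex 22.84 5.39 0.00
      vertex 25.08 12.81 0.00
      vertex 25.08 12.81 12.11
    endloop
  endfacet
  facet normal 0.9573 -0.2890 0.0000
    outer loop
      vertex 22.84 5.39 0.00
      vertex 25.08 12.81 12.11
      vertex 22.84 5.39 12.11
    endloop
  endfacet
endsolid part

The G0 Z moves step by Δz≈3.03 mm. Every layer's G1 loop is the same polygon, so the solid is a straight extrusion of it from z=0 to z≈12.1. Closing with flat bottom and top caps and triangulating gives 36 facets — a regular 10-sided prism (a cylinder approximated with 10 flat sides), circumscribed radius ≈ 12.5 mm, height ≈ 12.1 mm.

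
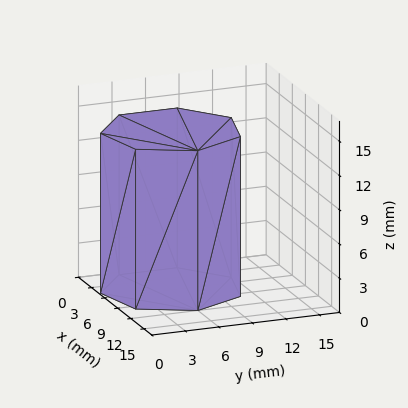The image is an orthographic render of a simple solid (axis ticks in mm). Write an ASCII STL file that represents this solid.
Reading the render: the shape is a regular 7-sided prism (a cylinder approximated with 7 flat sides), circumscribed radius ≈ 6 mm, height ≈ 14 mm (dimensions read to the nearest mm from the axis ticks). For the STL, each face is triangulated and given an outward normal.

solid part
  facet normal 0.0000 0.0000 -1.0000
    outer loop
      vertex 4.665 11.850 0.000
      vertex 9.741 10.691 0.000
      vertex 12.000 6.000 0.000
    endloop
  endfacet
  facet normal 0.0000 0.0000 -1.0000
    outer loop
      vertex 0.594 8.603 0.000
      vertex 4.665 11.850 0.000
      vertex 12.000 6.000 0.000
    endloop
  endfacet
  facet normal 0.0000 0.0000 -1.0000
    outer loop
      vertex 0.594 3.397 0.000
      vertex 0.594 8.603 0.000
      vertex 12.000 6.000 0.000
    endloop
  endfacet
  facet normal 0.0000 0.0000 -1.0000
    outer loop
      vertex 4.665 0.150 0.000
      vertex 0.594 3.397 0.000
      vertex 12.000 6.000 0.000
    endloop
  endfacet
  facet normal 0.0000 0.0000 -1.0000
    outer loop
      vertex 9.741 1.309 0.000
      vertex 4.665 0.150 0.000
      vertex 12.000 6.000 0.000
    endloop
  endfacet
  facet normal 0.0000 0.0000 1.0000
    outer loop
      vertex 12.000 6.000 14.000
      vertex 9.741 10.691 14.000
      vertex 4.665 11.850 14.000
    endloop
  endfacet
  facet normal 0.0000 0.0000 1.0000
    outer loop
      vertex 12.000 6.000 14.000
      vertex 4.665 11.850 14.000
      vertex 0.594 8.603 14.000
    endloop
  endfacet
  facet normal 0.0000 0.0000 1.0000
    outer loop
      vertex 12.000 6.000 14.000
      vertex 0.594 8.603 14.000
      vertex 0.594 3.397 14.000
    endloop
  endfacet
  facet normal 0.0000 0.0000 1.0000
    outer loop
      vertex 12.000 6.000 14.000
      vertex 0.594 3.397 14.000
      vertex 4.665 0.150 14.000
    endloop
  endfacet
  facet normal 0.0000 0.0000 1.0000
    outer loop
      vertex 12.000 6.000 14.000
      vertex 4.665 0.150 14.000
      vertex 9.741 1.309 14.000
    endloop
  endfacet
  facet normal 0.9010 0.4339 0.0000
    outer loop
      vertex 12.000 6.000 0.000
      vertex 9.741 10.691 0.000
      vertex 9.741 10.691 14.000
    endloop
  endfacet
  facet normal 0.9010 0.4339 0.0000
    outer loop
      vertex 12.000 6.000 0.000
      vertex 9.741 10.691 14.000
      vertex 12.000 6.000 14.000
    endloop
  endfacet
  facet normal 0.2226 0.9749 0.0000
    outer loop
      vertex 9.741 10.691 0.000
      vertex 4.665 11.850 0.000
      vertex 4.665 11.850 14.000
    endloop
  endfacet
  facet normal 0.2226 0.9749 0.0000
    outer loop
      vertex 9.741 10.691 0.000
      vertex 4.665 11.850 14.000
      vertex 9.741 10.691 14.000
    endloop
  endfacet
  facet normal -0.6235 0.7818 0.0000
    outer loop
      vertex 4.665 11.850 0.000
      vertex 0.594 8.603 0.000
      vertex 0.594 8.603 14.000
    endloop
  endfacet
  facet normal -0.6235 0.7818 0.0000
    outer loop
      vertex 4.665 11.850 0.000
      vertex 0.594 8.603 14.000
      vertex 4.665 11.850 14.000
    endloop
  endfacet
  facet normal -1.0000 0.0000 0.0000
    outer loop
      vertex 0.594 8.603 0.000
      vertex 0.594 3.397 0.000
      vertex 0.594 3.397 14.000
    endloop
  endfacet
  facet normal -1.0000 0.0000 0.0000
    outer loop
      vertex 0.594 8.603 0.000
      vertex 0.594 3.397 14.000
      vertex 0.594 8.603 14.000
    endloop
  endfacet
  facet normal -0.6235 -0.7818 0.0000
    outer loop
      vertex 0.594 3.397 0.000
      vertex 4.665 0.150 0.000
      vertex 4.665 0.150 14.000
    endloop
  endfacet
  facet normal -0.6235 -0.7818 0.0000
    outer loop
      vertex 0.594 3.397 0.000
      vertex 4.665 0.150 14.000
      vertex 0.594 3.397 14.000
    endloop
  endfacet
  facet normal 0.2226 -0.9749 0.0000
    outer loop
      vertex 4.665 0.150 0.000
      vertex 9.741 1.309 0.000
      vertex 9.741 1.309 14.000
    endloop
  endfacet
  facet normal 0.2226 -0.9749 0.0000
    outer loop
      vertex 4.665 0.150 0.000
      vertex 9.741 1.309 14.000
      vertex 4.665 0.150 14.000
    endloop
  endfacet
  facet normal 0.9010 -0.4339 0.0000
    outer loop
      vertex 9.741 1.309 0.000
      vertex 12.000 6.000 0.000
      vertex 12.000 6.000 14.000
    endloop
  endfacet
  facet normal 0.9010 -0.4339 0.0000
    outer loop
      vertex 9.741 1.309 0.000
      vertex 12.000 6.000 14.000
      vertex 9.741 1.309 14.000
    endloop
  endfacet
endsolid part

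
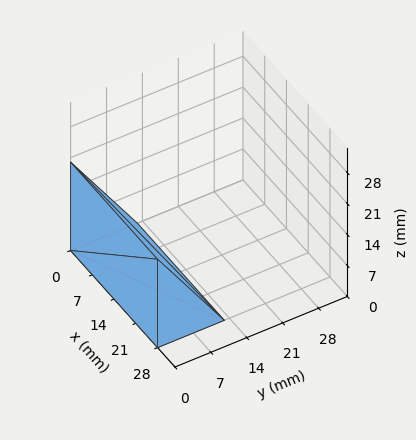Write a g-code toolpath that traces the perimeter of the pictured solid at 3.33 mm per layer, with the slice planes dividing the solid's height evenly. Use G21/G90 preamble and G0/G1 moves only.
Reading the render: the shape is a wedge (ramp): 28 × 13 mm base, rising to 20 mm along the y=0 edge and sloping linearly to z=0 at y=13 (dimensions read to the nearest mm from the axis ticks). For the g-code, the solid's height is divided into equal slices at the stated Δz and each level perimeter traced with G1 moves after a G0 lift.

; perimeter-only toolpath
G21 ; units = mm
G90 ; absolute positioning
G28 ; home
; layer 1
G0 Z3.33
G0 X0.00 Y0.00
G1 X28.00 Y0.00
G1 X28.00 Y10.83
G1 X0.00 Y10.83
G1 X0.00 Y0.00
; layer 2
G0 Z6.67
G0 X0.00 Y0.00
G1 X28.00 Y0.00
G1 X28.00 Y8.67
G1 X0.00 Y8.67
G1 X0.00 Y0.00
; layer 3
G0 Z10.00
G0 X0.00 Y0.00
G1 X28.00 Y0.00
G1 X28.00 Y6.50
G1 X0.00 Y6.50
G1 X0.00 Y0.00
; layer 4
G0 Z13.33
G0 X0.00 Y0.00
G1 X28.00 Y0.00
G1 X28.00 Y4.33
G1 X0.00 Y4.33
G1 X0.00 Y0.00
; layer 5
G0 Z16.67
G0 X0.00 Y0.00
G1 X28.00 Y0.00
G1 X28.00 Y2.17
G1 X0.00 Y2.17
G1 X0.00 Y0.00
M2 ; end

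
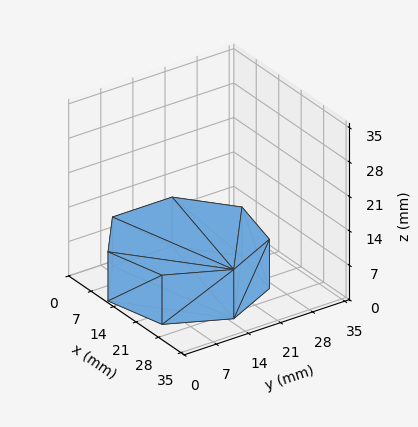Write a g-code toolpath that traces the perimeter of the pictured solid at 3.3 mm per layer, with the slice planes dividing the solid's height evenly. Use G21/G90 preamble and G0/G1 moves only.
Reading the render: the shape is a regular 7-sided prism (a cylinder approximated with 7 flat sides), circumscribed radius ≈ 15 mm, height ≈ 10 mm (dimensions read to the nearest mm from the axis ticks). For the g-code, the solid's height is divided into equal slices at the stated Δz and each level perimeter traced with G1 moves after a G0 lift.

; perimeter-only toolpath
G21 ; units = mm
G90 ; absolute positioning
G28 ; home
; layer 1
G0 Z3.3
G0 X30.0 Y15.0
G1 X24.4 Y26.7
G1 X11.7 Y29.6
G1 X1.5 Y21.5
G1 X1.5 Y8.5
G1 X11.7 Y0.4
G1 X24.4 Y3.3
G1 X30.0 Y15.0
; layer 2
G0 Z6.7
G0 X30.0 Y15.0
G1 X24.4 Y26.7
G1 X11.7 Y29.6
G1 X1.5 Y21.5
G1 X1.5 Y8.5
G1 X11.7 Y0.4
G1 X24.4 Y3.3
G1 X30.0 Y15.0
; layer 3
G0 Z10.0
G0 X30.0 Y15.0
G1 X24.4 Y26.7
G1 X11.7 Y29.6
G1 X1.5 Y21.5
G1 X1.5 Y8.5
G1 X11.7 Y0.4
G1 X24.4 Y3.3
G1 X30.0 Y15.0
M2 ; end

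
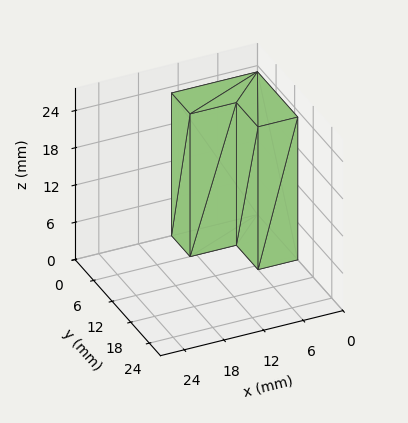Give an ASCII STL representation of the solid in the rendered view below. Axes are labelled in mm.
Reading the render: the shape is an L-shaped prism: outer 13 × 13 mm, arm thicknesses ≈ 6 mm (horizontal) and 6 mm (vertical), extruded 23 mm in z (dimensions read to the nearest mm from the axis ticks). For the STL, each face is triangulated and given an outward normal.

solid part
  facet normal 0.0000 0.0000 -1.0000
    outer loop
      vertex 13.0 6.0 0.0
      vertex 13.0 0.0 0.0
      vertex 0.0 0.0 0.0
    endloop
  endfacet
  facet normal 0.0000 0.0000 -1.0000
    outer loop
      vertex 6.0 6.0 0.0
      vertex 13.0 6.0 0.0
      vertex 0.0 0.0 0.0
    endloop
  endfacet
  facet normal 0.0000 0.0000 -1.0000
    outer loop
      vertex 6.0 13.0 0.0
      vertex 6.0 6.0 0.0
      vertex 0.0 0.0 0.0
    endloop
  endfacet
  facet normal 0.0000 0.0000 -1.0000
    outer loop
      vertex 0.0 13.0 0.0
      vertex 6.0 13.0 0.0
      vertex 0.0 0.0 0.0
    endloop
  endfacet
  facet normal 0.0000 0.0000 1.0000
    outer loop
      vertex 0.0 0.0 23.0
      vertex 13.0 0.0 23.0
      vertex 13.0 6.0 23.0
    endloop
  endfacet
  facet normal 0.0000 0.0000 1.0000
    outer loop
      vertex 0.0 0.0 23.0
      vertex 13.0 6.0 23.0
      vertex 6.0 6.0 23.0
    endloop
  endfacet
  facet normal 0.0000 0.0000 1.0000
    outer loop
      vertex 0.0 0.0 23.0
      vertex 6.0 6.0 23.0
      vertex 6.0 13.0 23.0
    endloop
  endfacet
  facet normal 0.0000 0.0000 1.0000
    outer loop
      vertex 0.0 0.0 23.0
      vertex 6.0 13.0 23.0
      vertex 0.0 13.0 23.0
    endloop
  endfacet
  facet normal 0.0000 -1.0000 0.0000
    outer loop
      vertex 0.0 0.0 0.0
      vertex 13.0 0.0 0.0
      vertex 13.0 0.0 23.0
    endloop
  endfacet
  facet normal 0.0000 -1.0000 0.0000
    outer loop
      vertex 0.0 0.0 0.0
      vertex 13.0 0.0 23.0
      vertex 0.0 0.0 23.0
    endloop
  endfacet
  facet normal 1.0000 0.0000 0.0000
    outer loop
      vertex 13.0 0.0 0.0
      vertex 13.0 6.0 0.0
      vertex 13.0 6.0 23.0
    endloop
  endfacet
  facet normal 1.0000 0.0000 0.0000
    outer loop
      vertex 13.0 0.0 0.0
      vertex 13.0 6.0 23.0
      vertex 13.0 0.0 23.0
    endloop
  endfacet
  facet normal 0.0000 1.0000 0.0000
    outer loop
      vertex 13.0 6.0 0.0
      vertex 6.0 6.0 0.0
      vertex 6.0 6.0 23.0
    endloop
  endfacet
  facet normal 0.0000 1.0000 0.0000
    outer loop
      vertex 13.0 6.0 0.0
      vertex 6.0 6.0 23.0
      vertex 13.0 6.0 23.0
    endloop
  endfacet
  facet normal 1.0000 0.0000 0.0000
    outer loop
      vertex 6.0 6.0 0.0
      vertex 6.0 13.0 0.0
      vertex 6.0 13.0 23.0
    endloop
  endfacet
  facet normal 1.0000 0.0000 0.0000
    outer loop
      vertex 6.0 6.0 0.0
      vertex 6.0 13.0 23.0
      vertex 6.0 6.0 23.0
    endloop
  endfacet
  facet normal 0.0000 1.0000 0.0000
    outer loop
      vertex 6.0 13.0 0.0
      vertex 0.0 13.0 0.0
      vertex 0.0 13.0 23.0
    endloop
  endfacet
  facet normal 0.0000 1.0000 0.0000
    outer loop
      vertex 6.0 13.0 0.0
      vertex 0.0 13.0 23.0
      vertex 6.0 13.0 23.0
    endloop
  endfacet
  facet normal -1.0000 0.0000 0.0000
    outer loop
      vertex 0.0 13.0 0.0
      vertex 0.0 0.0 0.0
      vertex 0.0 0.0 23.0
    endloop
  endfacet
  facet normal -1.0000 0.0000 0.0000
    outer loop
      vertex 0.0 13.0 0.0
      vertex 0.0 0.0 23.0
      vertex 0.0 13.0 23.0
    endloop
  endfacet
endsolid part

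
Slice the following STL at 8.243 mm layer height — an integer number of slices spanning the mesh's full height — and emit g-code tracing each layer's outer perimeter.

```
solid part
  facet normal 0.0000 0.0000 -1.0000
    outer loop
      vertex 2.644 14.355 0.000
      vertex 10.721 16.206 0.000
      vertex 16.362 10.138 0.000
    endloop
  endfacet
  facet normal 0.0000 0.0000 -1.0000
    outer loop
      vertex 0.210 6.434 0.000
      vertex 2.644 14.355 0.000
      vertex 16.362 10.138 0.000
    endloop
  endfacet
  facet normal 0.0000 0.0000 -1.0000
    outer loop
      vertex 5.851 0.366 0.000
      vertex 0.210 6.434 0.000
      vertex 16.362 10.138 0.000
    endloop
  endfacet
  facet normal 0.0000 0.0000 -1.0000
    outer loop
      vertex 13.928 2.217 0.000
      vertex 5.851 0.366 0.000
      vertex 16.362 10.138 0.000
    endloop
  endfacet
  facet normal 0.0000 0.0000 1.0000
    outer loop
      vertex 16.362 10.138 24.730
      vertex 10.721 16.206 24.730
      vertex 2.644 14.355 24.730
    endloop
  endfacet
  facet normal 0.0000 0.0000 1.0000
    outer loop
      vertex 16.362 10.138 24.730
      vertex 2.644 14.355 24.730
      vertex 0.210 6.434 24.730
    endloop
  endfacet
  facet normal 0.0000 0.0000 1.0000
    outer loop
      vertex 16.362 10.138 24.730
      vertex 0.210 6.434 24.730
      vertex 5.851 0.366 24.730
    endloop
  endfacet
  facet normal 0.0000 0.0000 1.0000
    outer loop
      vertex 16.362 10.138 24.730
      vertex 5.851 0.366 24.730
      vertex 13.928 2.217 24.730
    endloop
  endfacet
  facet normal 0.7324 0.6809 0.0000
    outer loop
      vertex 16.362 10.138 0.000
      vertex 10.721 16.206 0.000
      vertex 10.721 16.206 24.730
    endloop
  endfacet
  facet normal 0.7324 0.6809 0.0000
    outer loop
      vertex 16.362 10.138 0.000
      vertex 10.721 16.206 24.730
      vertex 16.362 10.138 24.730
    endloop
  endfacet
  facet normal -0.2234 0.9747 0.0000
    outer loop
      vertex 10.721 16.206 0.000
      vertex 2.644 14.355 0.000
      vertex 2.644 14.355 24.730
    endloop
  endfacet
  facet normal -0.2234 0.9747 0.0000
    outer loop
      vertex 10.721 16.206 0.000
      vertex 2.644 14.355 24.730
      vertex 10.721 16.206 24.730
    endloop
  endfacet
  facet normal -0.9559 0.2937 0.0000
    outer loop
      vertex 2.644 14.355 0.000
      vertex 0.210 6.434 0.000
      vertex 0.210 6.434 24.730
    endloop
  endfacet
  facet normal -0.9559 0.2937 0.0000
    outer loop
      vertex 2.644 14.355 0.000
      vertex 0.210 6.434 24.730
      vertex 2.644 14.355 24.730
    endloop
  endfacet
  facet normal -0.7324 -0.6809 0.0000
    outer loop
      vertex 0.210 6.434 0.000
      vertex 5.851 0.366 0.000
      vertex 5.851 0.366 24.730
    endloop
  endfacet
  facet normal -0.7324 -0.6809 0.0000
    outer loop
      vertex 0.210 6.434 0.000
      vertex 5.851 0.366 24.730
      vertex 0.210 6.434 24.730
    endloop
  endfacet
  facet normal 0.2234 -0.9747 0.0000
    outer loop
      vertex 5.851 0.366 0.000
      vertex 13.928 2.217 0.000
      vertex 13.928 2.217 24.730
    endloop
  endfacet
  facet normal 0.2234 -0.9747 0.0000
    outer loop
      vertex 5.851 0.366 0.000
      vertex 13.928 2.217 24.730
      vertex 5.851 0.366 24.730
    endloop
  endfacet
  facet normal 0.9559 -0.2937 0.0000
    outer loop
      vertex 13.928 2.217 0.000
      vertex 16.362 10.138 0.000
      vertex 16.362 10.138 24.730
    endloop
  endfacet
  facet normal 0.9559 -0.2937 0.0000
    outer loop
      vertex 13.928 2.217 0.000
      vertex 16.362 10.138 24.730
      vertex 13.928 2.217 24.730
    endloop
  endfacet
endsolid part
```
; perimeter-only toolpath
G21 ; units = mm
G90 ; absolute positioning
G28 ; home
; layer 1
G0 Z8.243
G0 X16.362 Y10.138
G1 X10.721 Y16.206
G1 X2.644 Y14.355
G1 X0.210 Y6.434
G1 X5.851 Y0.366
G1 X13.928 Y2.217
G1 X16.362 Y10.138
; layer 2
G0 Z16.487
G0 X16.362 Y10.138
G1 X10.721 Y16.206
G1 X2.644 Y14.355
G1 X0.210 Y6.434
G1 X5.851 Y0.366
G1 X13.928 Y2.217
G1 X16.362 Y10.138
; layer 3
G0 Z24.730
G0 X16.362 Y10.138
G1 X10.721 Y16.206
G1 X2.644 Y14.355
G1 X0.210 Y6.434
G1 X5.851 Y0.366
G1 X13.928 Y2.217
G1 X16.362 Y10.138
M2 ; end

The solid is a regular 6-sided prism (a cylinder approximated with 6 flat sides), circumscribed radius ≈ 8.29 mm, height ≈ 24.7 mm. Slicing at Δz = 8.243 mm — 3 equal slices spanning the solid's height, so layer i sits at z = i·h/3 — gives 3 non-empty perimeters. Each is a 6-segment closed polygon; G0 lifts to the layer z and rapids to the start vertex, then G1 traces the edges.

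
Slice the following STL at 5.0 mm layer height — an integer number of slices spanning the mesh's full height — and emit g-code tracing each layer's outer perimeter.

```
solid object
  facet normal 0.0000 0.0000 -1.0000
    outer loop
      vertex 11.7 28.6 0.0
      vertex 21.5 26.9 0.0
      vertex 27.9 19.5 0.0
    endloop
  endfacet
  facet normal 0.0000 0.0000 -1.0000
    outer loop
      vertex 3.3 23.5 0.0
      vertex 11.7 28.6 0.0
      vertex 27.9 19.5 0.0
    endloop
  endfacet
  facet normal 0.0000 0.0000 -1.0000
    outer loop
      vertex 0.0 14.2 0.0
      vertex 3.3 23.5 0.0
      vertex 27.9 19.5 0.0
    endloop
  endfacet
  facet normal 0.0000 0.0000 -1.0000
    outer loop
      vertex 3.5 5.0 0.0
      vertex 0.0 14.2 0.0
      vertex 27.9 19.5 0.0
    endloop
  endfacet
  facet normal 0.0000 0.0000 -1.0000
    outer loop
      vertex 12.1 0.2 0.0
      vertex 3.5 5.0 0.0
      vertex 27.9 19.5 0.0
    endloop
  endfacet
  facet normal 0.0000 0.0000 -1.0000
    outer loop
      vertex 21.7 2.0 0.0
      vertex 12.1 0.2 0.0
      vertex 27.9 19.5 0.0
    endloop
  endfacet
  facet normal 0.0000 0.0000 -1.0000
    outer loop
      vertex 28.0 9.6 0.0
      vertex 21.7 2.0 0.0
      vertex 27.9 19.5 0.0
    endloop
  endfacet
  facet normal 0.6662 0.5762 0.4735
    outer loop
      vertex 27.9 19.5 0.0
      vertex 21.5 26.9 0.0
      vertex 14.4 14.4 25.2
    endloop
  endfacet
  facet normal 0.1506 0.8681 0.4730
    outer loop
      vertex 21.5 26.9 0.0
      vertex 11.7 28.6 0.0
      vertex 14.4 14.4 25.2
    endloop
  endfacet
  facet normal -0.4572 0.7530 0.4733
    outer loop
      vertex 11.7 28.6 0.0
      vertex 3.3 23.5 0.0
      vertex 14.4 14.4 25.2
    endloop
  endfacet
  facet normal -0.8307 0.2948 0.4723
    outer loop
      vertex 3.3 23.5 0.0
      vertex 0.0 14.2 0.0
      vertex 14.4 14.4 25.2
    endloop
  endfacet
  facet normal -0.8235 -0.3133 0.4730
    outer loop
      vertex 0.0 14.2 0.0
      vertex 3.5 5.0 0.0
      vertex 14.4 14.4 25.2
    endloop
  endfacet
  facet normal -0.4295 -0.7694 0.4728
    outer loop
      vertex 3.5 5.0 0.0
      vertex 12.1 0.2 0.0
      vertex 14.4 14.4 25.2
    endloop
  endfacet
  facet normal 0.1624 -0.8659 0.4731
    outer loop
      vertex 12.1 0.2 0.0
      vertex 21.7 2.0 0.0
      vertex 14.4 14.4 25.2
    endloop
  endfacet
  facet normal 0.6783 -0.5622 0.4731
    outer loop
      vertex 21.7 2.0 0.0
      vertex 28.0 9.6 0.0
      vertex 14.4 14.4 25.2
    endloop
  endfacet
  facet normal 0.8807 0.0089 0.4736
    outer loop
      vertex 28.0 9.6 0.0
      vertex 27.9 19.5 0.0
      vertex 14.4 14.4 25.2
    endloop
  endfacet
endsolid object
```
; perimeter-only toolpath
G21 ; units = mm
G90 ; absolute positioning
G28 ; home
; layer 1
G0 Z5.0
G0 X25.2 Y18.5
G1 X20.1 Y24.4
G1 X12.2 Y25.8
G1 X5.5 Y21.7
G1 X2.9 Y14.2
G1 X5.7 Y6.9
G1 X12.6 Y3.0
G1 X20.2 Y4.5
G1 X25.3 Y10.6
G1 X25.2 Y18.5
; layer 2
G0 Z10.1
G0 X22.5 Y17.5
G1 X18.7 Y21.9
G1 X12.8 Y22.9
G1 X7.7 Y19.9
G1 X5.8 Y14.3
G1 X7.9 Y8.8
G1 X13.0 Y5.9
G1 X18.8 Y7.0
G1 X22.6 Y11.5
G1 X22.5 Y17.5
; layer 3
G0 Z15.1
G0 X19.8 Y16.4
G1 X17.2 Y19.4
G1 X13.3 Y20.1
G1 X10.0 Y18.0
G1 X8.6 Y14.3
G1 X10.0 Y10.6
G1 X13.5 Y8.7
G1 X17.3 Y9.4
G1 X19.8 Y12.5
G1 X19.8 Y16.4
; layer 4
G0 Z20.2
G0 X17.1 Y15.4
G1 X15.8 Y16.9
G1 X13.9 Y17.2
G1 X12.2 Y16.2
G1 X11.5 Y14.4
G1 X12.2 Y12.5
G1 X13.9 Y11.6
G1 X15.9 Y11.9
G1 X17.1 Y13.4
G1 X17.1 Y15.4
M2 ; end

The solid is a regular 9-sided pyramid, base circumscribed radius ≈ 14.4 mm, apex at z ≈ 25.2 mm. Slicing at Δz = 5.0 mm — 5 equal slices spanning the solid's height, so layer i sits at z = i·h/5 — gives 4 non-empty perimeters. Each is a 9-segment closed polygon; G0 lifts to the layer z and rapids to the start vertex, then G1 traces the edges. The cross-section shrinks linearly with z (the slice at the apex is degenerate and omitted).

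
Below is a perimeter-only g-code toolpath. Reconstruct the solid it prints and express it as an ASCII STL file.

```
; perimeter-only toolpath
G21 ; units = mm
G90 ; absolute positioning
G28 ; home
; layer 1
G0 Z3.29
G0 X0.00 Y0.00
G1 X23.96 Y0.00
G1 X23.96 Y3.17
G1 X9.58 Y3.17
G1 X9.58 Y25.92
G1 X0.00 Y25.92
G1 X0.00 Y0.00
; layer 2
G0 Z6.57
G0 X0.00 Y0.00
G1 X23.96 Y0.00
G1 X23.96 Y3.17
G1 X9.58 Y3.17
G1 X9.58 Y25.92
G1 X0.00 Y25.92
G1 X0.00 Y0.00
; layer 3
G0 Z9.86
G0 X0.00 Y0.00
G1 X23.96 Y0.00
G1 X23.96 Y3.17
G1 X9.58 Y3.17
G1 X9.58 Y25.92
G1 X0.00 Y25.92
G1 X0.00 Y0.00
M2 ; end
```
solid part
  facet normal 0.0000 0.0000 -1.0000
    outer loop
      vertex 23.96 3.17 0.00
      vertex 23.96 0.00 0.00
      vertex 0.00 0.00 0.00
    endloop
  endfacet
  facet normal 0.0000 0.0000 -1.0000
    outer loop
      vertex 9.58 3.17 0.00
      vertex 23.96 3.17 0.00
      vertex 0.00 0.00 0.00
    endloop
  endfacet
  facet normal 0.0000 0.0000 -1.0000
    outer loop
      vertex 9.58 25.92 0.00
      vertex 9.58 3.17 0.00
      vertex 0.00 0.00 0.00
    endloop
  endfacet
  facet normal 0.0000 0.0000 -1.0000
    outer loop
      vertex 0.00 25.92 0.00
      vertex 9.58 25.92 0.00
      vertex 0.00 0.00 0.00
    endloop
  endfacet
  facet normal 0.0000 0.0000 1.0000
    outer loop
      vertex 0.00 0.00 9.86
      vertex 23.96 0.00 9.86
      vertex 23.96 3.17 9.86
    endloop
  endfacet
  facet normal 0.0000 0.0000 1.0000
    outer loop
      vertex 0.00 0.00 9.86
      vertex 23.96 3.17 9.86
      vertex 9.58 3.17 9.86
    endloop
  endfacet
  facet normal 0.0000 0.0000 1.0000
    outer loop
      vertex 0.00 0.00 9.86
      vertex 9.58 3.17 9.86
      vertex 9.58 25.92 9.86
    endloop
  endfacet
  facet normal 0.0000 0.0000 1.0000
    outer loop
      vertex 0.00 0.00 9.86
      vertex 9.58 25.92 9.86
      vertex 0.00 25.92 9.86
    endloop
  endfacet
  facet normal 0.0000 -1.0000 0.0000
    outer loop
      vertex 0.00 0.00 0.00
      vertex 23.96 0.00 0.00
      vertex 23.96 0.00 9.86
    endloop
  endfacet
  facet normal 0.0000 -1.0000 0.0000
    outer loop
      vertex 0.00 0.00 0.00
      vertex 23.96 0.00 9.86
      vertex 0.00 0.00 9.86
    endloop
  endfacet
  facet normal 1.0000 0.0000 0.0000
    outer loop
      vertex 23.96 0.00 0.00
      vertex 23.96 3.17 0.00
      vertex 23.96 3.17 9.86
    endloop
  endfacet
  facet normal 1.0000 0.0000 0.0000
    outer loop
      vertex 23.96 0.00 0.00
      vertex 23.96 3.17 9.86
      vertex 23.96 0.00 9.86
    endloop
  endfacet
  facet normal 0.0000 1.0000 0.0000
    outer loop
      vertex 23.96 3.17 0.00
      vertex 9.58 3.17 0.00
      vertex 9.58 3.17 9.86
    endloop
  endfacet
  facet normal 0.0000 1.0000 0.0000
    outer loop
      vertex 23.96 3.17 0.00
      vertex 9.58 3.17 9.86
      vertex 23.96 3.17 9.86
    endloop
  endfacet
  facet normal 1.0000 0.0000 0.0000
    outer loop
      vertex 9.58 3.17 0.00
      vertex 9.58 25.92 0.00
      vertex 9.58 25.92 9.86
    endloop
  endfacet
  facet normal 1.0000 0.0000 0.0000
    outer loop
      vertex 9.58 3.17 0.00
      vertex 9.58 25.92 9.86
      vertex 9.58 3.17 9.86
    endloop
  endfacet
  facet normal 0.0000 1.0000 0.0000
    outer loop
      vertex 9.58 25.92 0.00
      vertex 0.00 25.92 0.00
      vertex 0.00 25.92 9.86
    endloop
  endfacet
  facet normal 0.0000 1.0000 0.0000
    outer loop
      vertex 9.58 25.92 0.00
      vertex 0.00 25.92 9.86
      vertex 9.58 25.92 9.86
    endloop
  endfacet
  facet normal -1.0000 0.0000 0.0000
    outer loop
      vertex 0.00 25.92 0.00
      vertex 0.00 0.00 0.00
      vertex 0.00 0.00 9.86
    endloop
  endfacet
  facet normal -1.0000 0.0000 0.0000
    outer loop
      vertex 0.00 25.92 0.00
      vertex 0.00 0.00 9.86
      vertex 0.00 25.92 9.86
    endloop
  endfacet
endsolid part

The G0 Z moves step by Δz≈3.29 mm. Every layer's G1 loop is the same polygon, so the solid is a straight extrusion of it from z=0 to z≈9.86. Closing with flat bottom and top caps and triangulating gives 20 facets — an L-shaped prism: outer 24 × 25.9 mm, arm thicknesses ≈ 3.17 mm (horizontal) and 9.58 mm (vertical), extruded 9.86 mm in z.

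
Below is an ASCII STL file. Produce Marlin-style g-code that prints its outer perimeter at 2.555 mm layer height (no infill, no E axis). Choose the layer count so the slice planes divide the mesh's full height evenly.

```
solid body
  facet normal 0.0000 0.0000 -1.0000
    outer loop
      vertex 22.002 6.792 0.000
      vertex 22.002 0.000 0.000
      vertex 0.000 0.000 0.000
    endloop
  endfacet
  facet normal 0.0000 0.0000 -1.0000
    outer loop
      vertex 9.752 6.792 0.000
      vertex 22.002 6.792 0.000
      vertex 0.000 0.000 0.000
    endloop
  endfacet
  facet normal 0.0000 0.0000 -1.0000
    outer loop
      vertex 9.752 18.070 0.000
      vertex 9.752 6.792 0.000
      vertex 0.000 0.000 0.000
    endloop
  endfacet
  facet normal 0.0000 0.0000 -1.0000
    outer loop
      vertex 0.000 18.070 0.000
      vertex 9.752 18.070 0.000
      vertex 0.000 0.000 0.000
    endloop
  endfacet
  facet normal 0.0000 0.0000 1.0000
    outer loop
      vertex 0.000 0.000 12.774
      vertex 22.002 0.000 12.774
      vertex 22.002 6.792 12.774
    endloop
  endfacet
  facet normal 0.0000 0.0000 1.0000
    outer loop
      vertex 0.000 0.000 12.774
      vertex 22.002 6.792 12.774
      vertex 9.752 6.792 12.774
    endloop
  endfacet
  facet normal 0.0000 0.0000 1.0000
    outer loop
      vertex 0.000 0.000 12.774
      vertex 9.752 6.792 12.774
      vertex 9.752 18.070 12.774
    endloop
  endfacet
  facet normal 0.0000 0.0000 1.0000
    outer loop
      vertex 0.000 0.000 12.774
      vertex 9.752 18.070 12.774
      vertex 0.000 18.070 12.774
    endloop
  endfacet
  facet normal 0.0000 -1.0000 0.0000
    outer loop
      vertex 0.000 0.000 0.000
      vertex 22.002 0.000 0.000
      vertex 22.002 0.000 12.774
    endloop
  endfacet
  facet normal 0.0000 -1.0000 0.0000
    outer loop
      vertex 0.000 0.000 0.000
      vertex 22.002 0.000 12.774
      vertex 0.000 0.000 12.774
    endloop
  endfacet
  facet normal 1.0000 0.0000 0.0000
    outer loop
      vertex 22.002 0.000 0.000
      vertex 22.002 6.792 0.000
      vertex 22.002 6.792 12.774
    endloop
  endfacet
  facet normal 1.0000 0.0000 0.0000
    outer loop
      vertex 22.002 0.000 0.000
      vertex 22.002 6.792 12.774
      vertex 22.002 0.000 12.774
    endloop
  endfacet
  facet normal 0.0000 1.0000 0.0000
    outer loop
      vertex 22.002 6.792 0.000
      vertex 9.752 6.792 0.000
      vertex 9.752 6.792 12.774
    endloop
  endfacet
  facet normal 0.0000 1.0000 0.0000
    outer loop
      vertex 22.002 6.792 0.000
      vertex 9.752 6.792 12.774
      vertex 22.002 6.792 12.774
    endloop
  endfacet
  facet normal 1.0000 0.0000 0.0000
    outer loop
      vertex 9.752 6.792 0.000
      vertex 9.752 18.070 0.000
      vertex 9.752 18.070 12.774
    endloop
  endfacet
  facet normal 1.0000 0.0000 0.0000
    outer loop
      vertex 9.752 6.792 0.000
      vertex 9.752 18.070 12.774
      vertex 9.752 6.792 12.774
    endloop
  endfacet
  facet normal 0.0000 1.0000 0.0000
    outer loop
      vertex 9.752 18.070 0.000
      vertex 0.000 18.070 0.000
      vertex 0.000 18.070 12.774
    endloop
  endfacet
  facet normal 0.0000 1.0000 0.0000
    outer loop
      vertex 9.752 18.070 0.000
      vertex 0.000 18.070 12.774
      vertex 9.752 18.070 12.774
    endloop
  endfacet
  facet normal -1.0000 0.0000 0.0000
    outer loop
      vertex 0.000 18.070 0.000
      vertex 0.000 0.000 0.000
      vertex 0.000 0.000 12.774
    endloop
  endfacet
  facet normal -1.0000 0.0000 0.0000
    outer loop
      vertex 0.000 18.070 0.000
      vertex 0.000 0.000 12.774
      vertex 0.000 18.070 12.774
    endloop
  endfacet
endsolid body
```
; perimeter-only toolpath
G21 ; units = mm
G90 ; absolute positioning
G28 ; home
; layer 1
G0 Z2.555
G0 X0.000 Y0.000
G1 X22.002 Y0.000
G1 X22.002 Y6.792
G1 X9.752 Y6.792
G1 X9.752 Y18.070
G1 X0.000 Y18.070
G1 X0.000 Y0.000
; layer 2
G0 Z5.110
G0 X0.000 Y0.000
G1 X22.002 Y0.000
G1 X22.002 Y6.792
G1 X9.752 Y6.792
G1 X9.752 Y18.070
G1 X0.000 Y18.070
G1 X0.000 Y0.000
; layer 3
G0 Z7.664
G0 X0.000 Y0.000
G1 X22.002 Y0.000
G1 X22.002 Y6.792
G1 X9.752 Y6.792
G1 X9.752 Y18.070
G1 X0.000 Y18.070
G1 X0.000 Y0.000
; layer 4
G0 Z10.219
G0 X0.000 Y0.000
G1 X22.002 Y0.000
G1 X22.002 Y6.792
G1 X9.752 Y6.792
G1 X9.752 Y18.070
G1 X0.000 Y18.070
G1 X0.000 Y0.000
; layer 5
G0 Z12.774
G0 X0.000 Y0.000
G1 X22.002 Y0.000
G1 X22.002 Y6.792
G1 X9.752 Y6.792
G1 X9.752 Y18.070
G1 X0.000 Y18.070
G1 X0.000 Y0.000
M2 ; end

The solid is an L-shaped prism: outer 22 × 18.1 mm, arm thicknesses ≈ 6.79 mm (horizontal) and 9.75 mm (vertical), extruded 12.8 mm in z. Slicing at Δz = 2.555 mm — 5 equal slices spanning the solid's height, so layer i sits at z = i·h/5 — gives 5 non-empty perimeters. Each is a 6-segment closed polygon; G0 lifts to the layer z and rapids to the start vertex, then G1 traces the edges.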